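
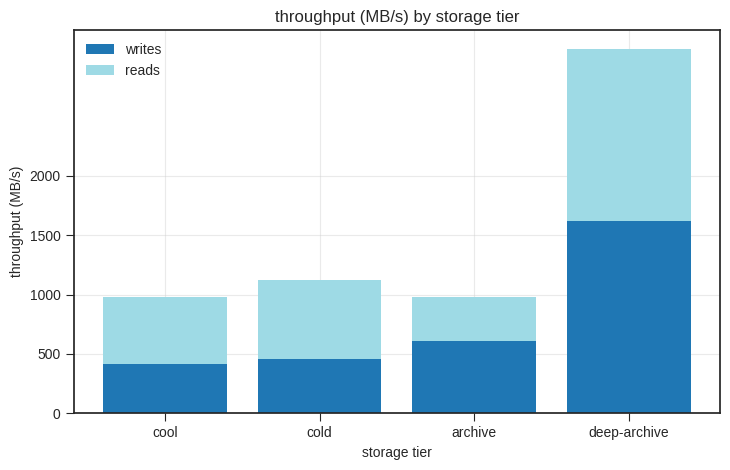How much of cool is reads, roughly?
≈ 500

reads top ≈ 1000, bottom ≈ 500; segment ≈ 500.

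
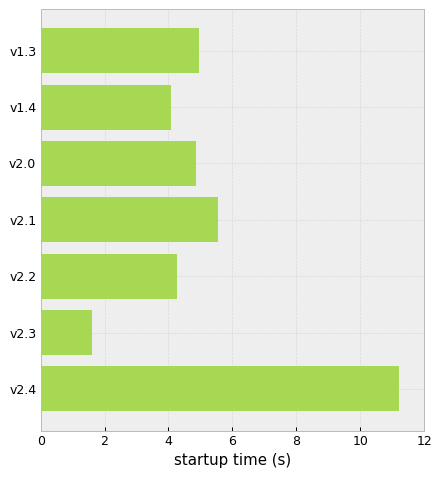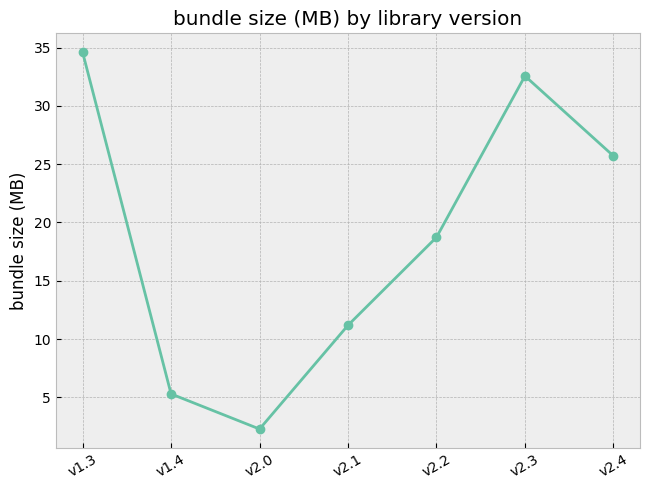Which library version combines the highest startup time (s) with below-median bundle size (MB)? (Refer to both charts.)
v2.1

Chart 2 median bundle size (MB) ≈ 20; below-median library versions: v1.4, v2.0, v2.1. Among those, v2.1 has the highest startup time (s) (≈ 6).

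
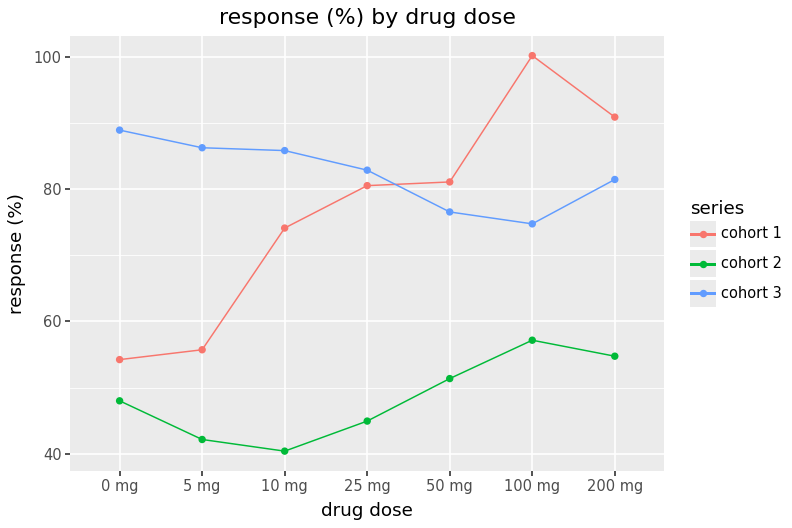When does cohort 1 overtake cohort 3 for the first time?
25 mg: cohort 1 ≈ 80 vs cohort 3 ≈ 85 (not yet); 50 mg: cohort 1 ≈ 80 vs cohort 3 ≈ 75 (first crossover).

50 mg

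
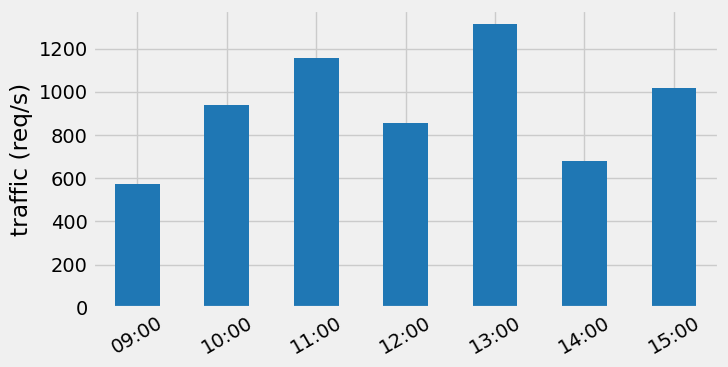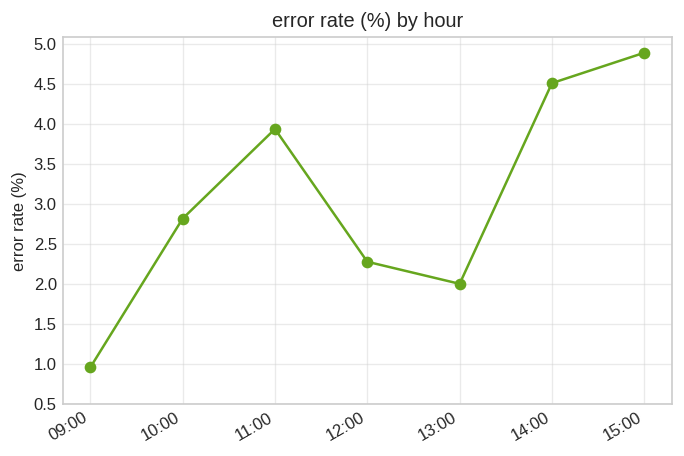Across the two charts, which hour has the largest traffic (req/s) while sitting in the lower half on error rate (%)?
13:00

Chart 2 median error rate (%) ≈ 3; below-median hours: 09:00, 12:00, 13:00. Among those, 13:00 has the highest traffic (req/s) (≈ 1400).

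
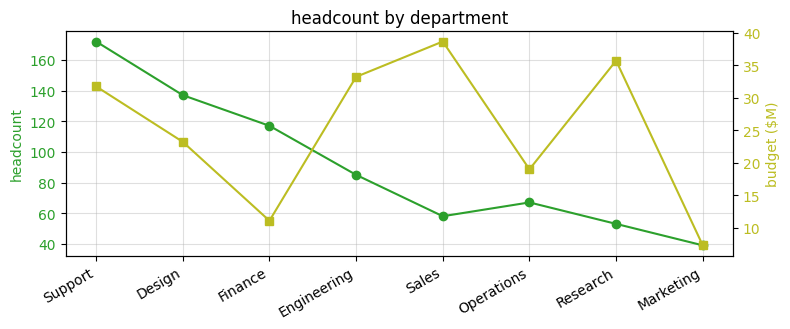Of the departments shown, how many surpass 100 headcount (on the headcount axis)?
Above 100: Support, Design, Finance.

3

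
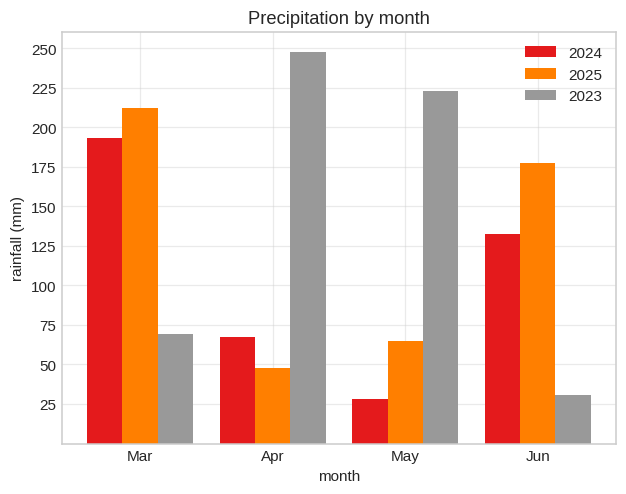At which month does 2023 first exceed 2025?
Mar: 2023 ≈ 75 vs 2025 ≈ 200 (not yet); Apr: 2023 ≈ 250 vs 2025 ≈ 50 (first crossover).

Apr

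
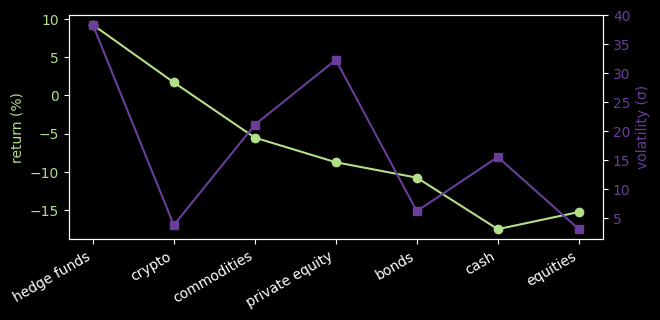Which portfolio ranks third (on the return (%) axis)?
commodities

Top 4 (on the return (%) axis): hedge funds ≈ 10, crypto ≈ 0, commodities ≈ -5, private equity ≈ -10.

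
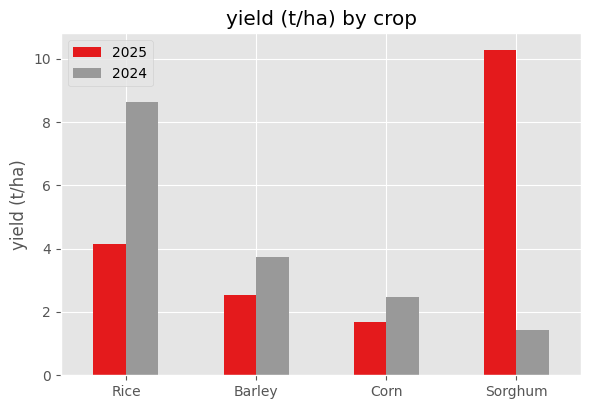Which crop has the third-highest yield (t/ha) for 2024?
Top 4 for 2024: Rice ≈ 9, Barley ≈ 4, Corn ≈ 2, Sorghum ≈ 1.

Corn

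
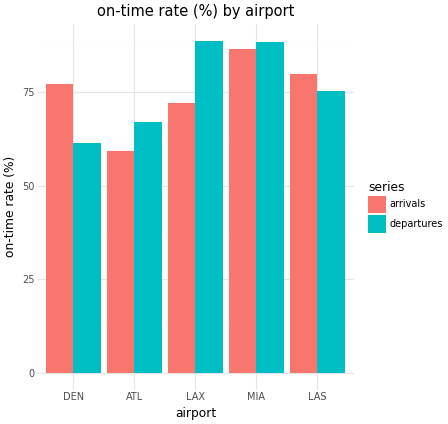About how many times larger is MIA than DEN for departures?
≈ 1.5×

MIA ≈ 90, DEN ≈ 60; 90/60 ≈ 1.5.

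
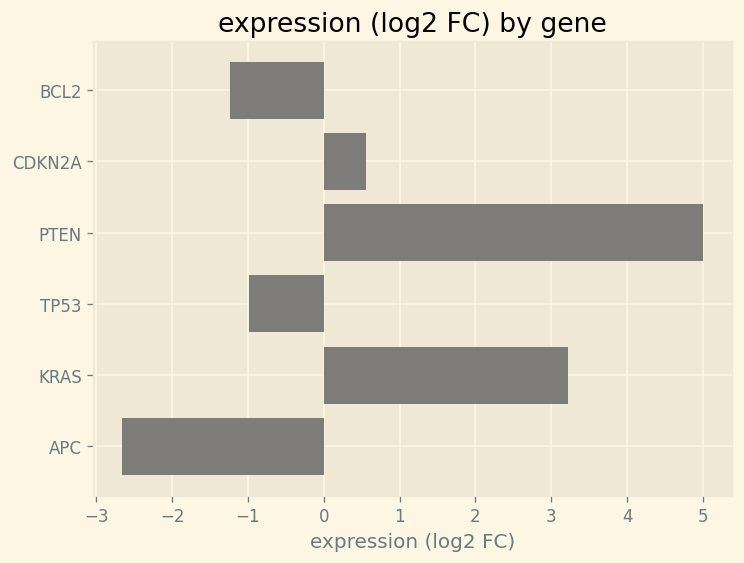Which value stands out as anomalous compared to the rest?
PTEN ≈ 5; the rest sit between ≈ -3 and ≈ 3.

PTEN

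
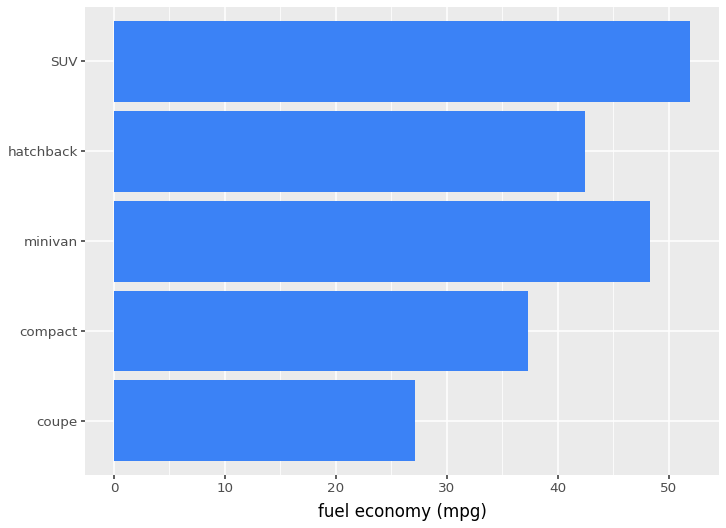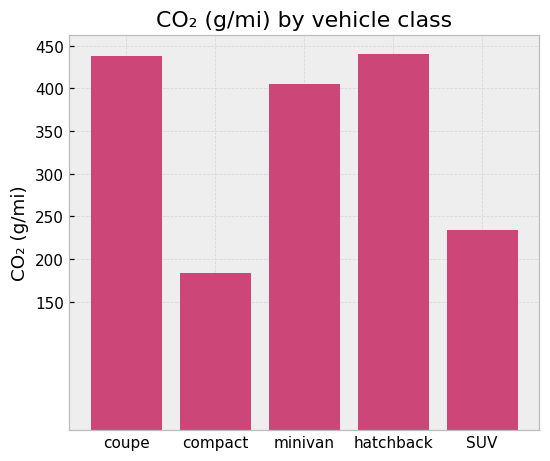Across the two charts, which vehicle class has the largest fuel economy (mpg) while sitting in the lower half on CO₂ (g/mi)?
SUV

Chart 2 median CO₂ (g/mi) ≈ 400; below-median vehicle classes: compact, SUV. Among those, SUV has the highest fuel economy (mpg) (≈ 50).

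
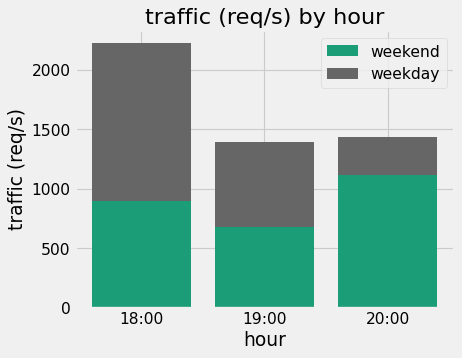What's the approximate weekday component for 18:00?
weekday top ≈ 2200, bottom ≈ 800; segment ≈ 1400.

≈ 1400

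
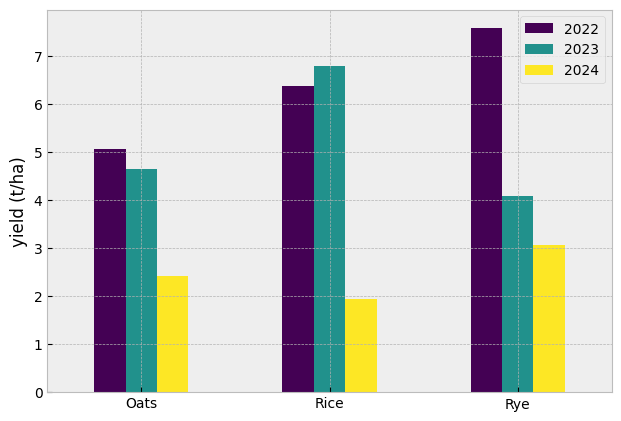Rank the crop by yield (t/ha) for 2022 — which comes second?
Top 3 for 2022: Rye ≈ 8, Rice ≈ 6, Oats ≈ 5.

Rice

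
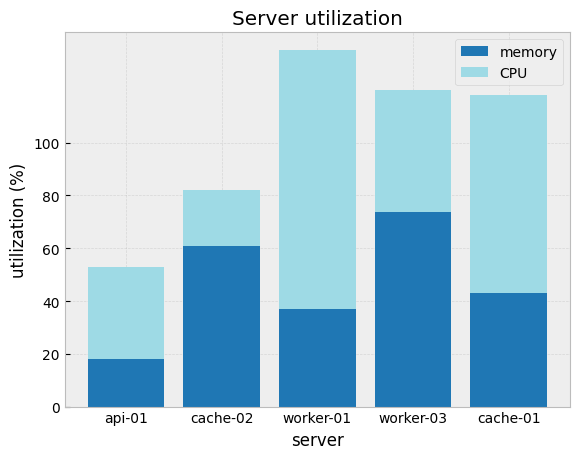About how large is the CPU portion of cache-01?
CPU top ≈ 120, bottom ≈ 40; segment ≈ 80.

≈ 80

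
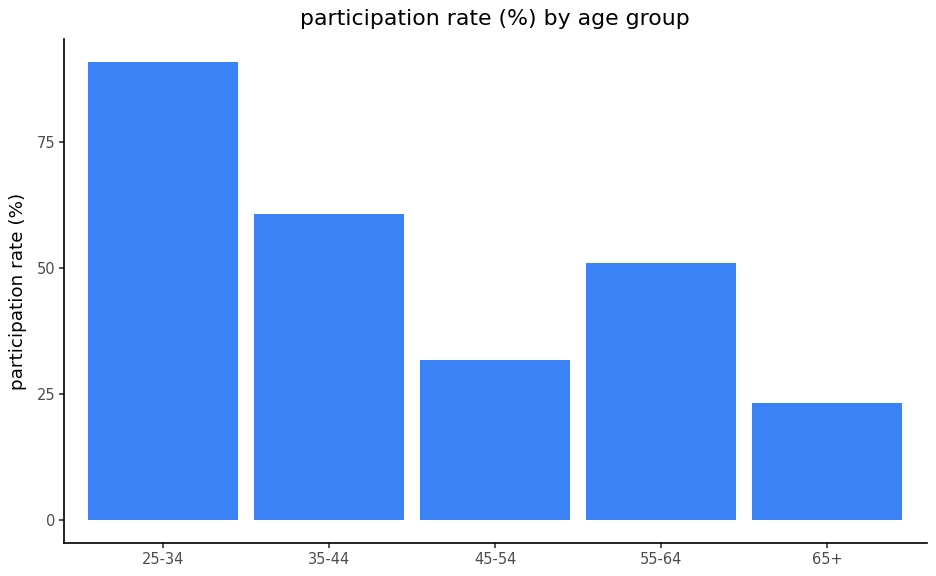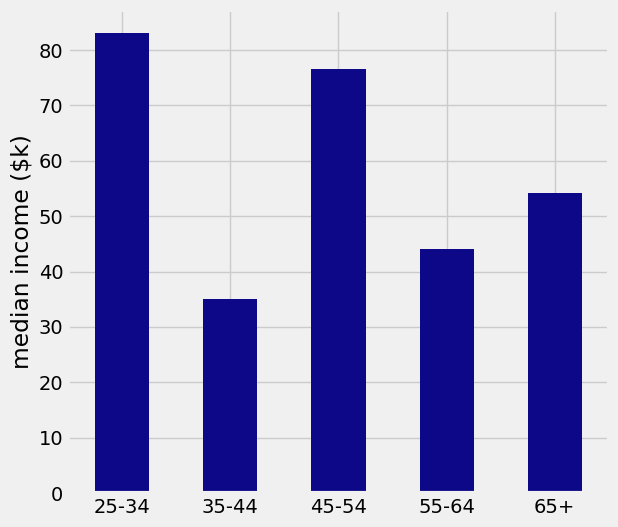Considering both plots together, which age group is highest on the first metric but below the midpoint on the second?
Chart 2 median median income ($k) ≈ 50; below-median age groups: 35-44, 55-64. Among those, 35-44 has the highest participation rate (%) (≈ 60).

35-44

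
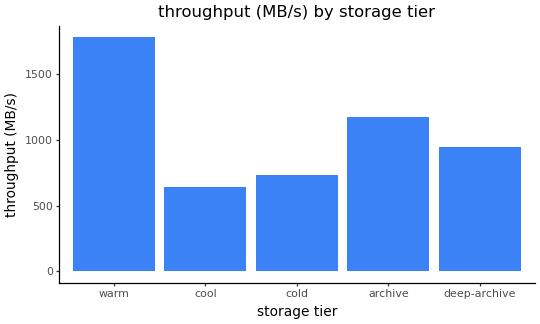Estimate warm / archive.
≈ 1.5×

warm ≈ 1800, archive ≈ 1200; 1800/1200 ≈ 1.5.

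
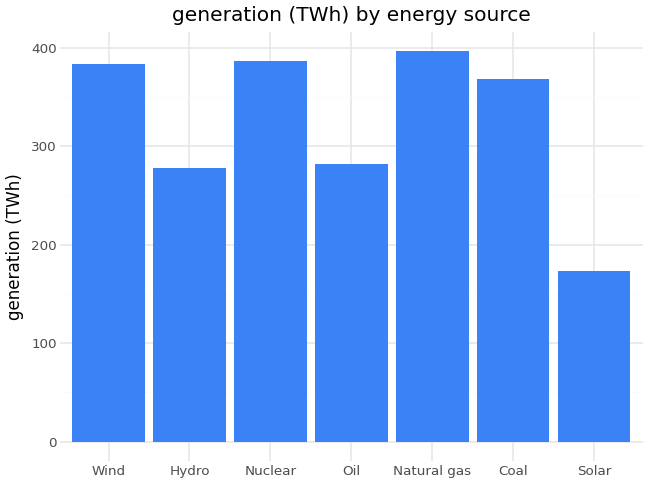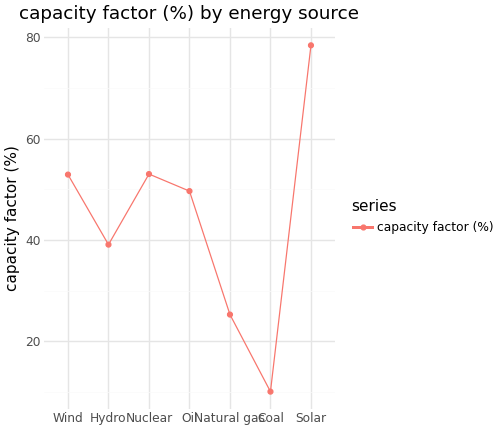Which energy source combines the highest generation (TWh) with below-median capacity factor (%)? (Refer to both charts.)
Natural gas

Chart 2 median capacity factor (%) ≈ 50; below-median energy sources: Hydro, Natural gas, Coal. Among those, Natural gas has the highest generation (TWh) (≈ 400).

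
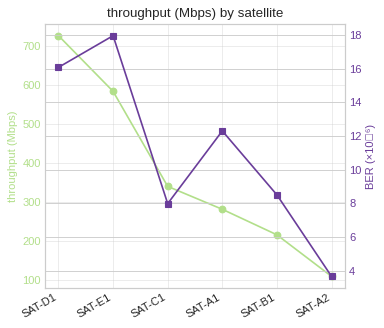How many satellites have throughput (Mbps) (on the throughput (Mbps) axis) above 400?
2

Above 400: SAT-D1, SAT-E1.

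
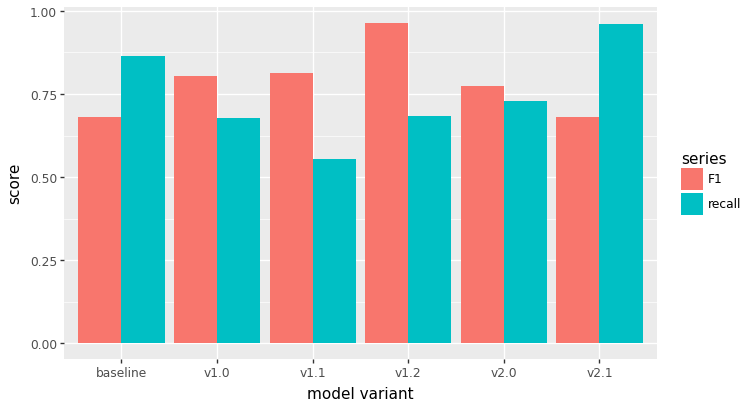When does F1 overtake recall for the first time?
baseline: F1 ≈ 0.7 vs recall ≈ 0.9 (not yet); v1.0: F1 ≈ 0.8 vs recall ≈ 0.7 (first crossover).

v1.0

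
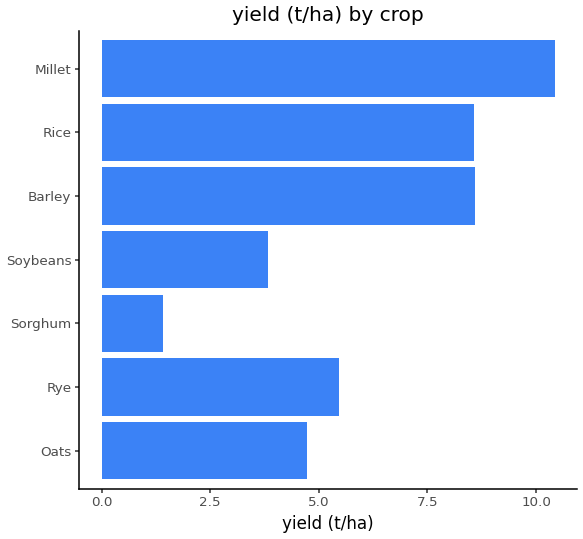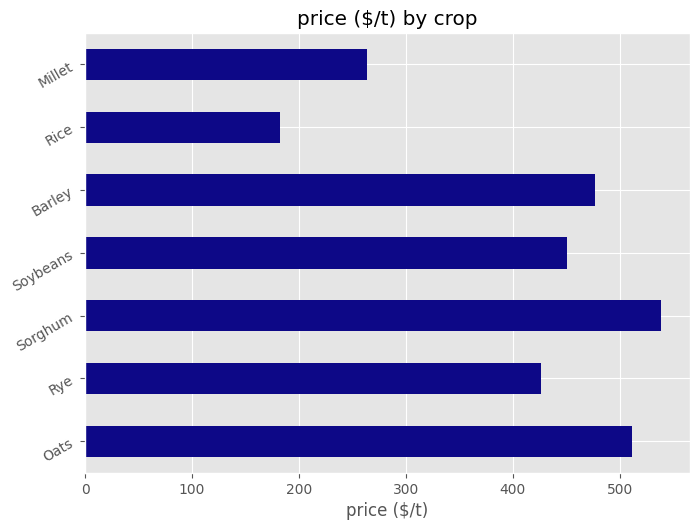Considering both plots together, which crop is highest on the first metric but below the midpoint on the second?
Chart 2 median price ($/t) ≈ 450; below-median crops: Rye, Rice, Millet. Among those, Millet has the highest yield (t/ha) (≈ 10).

Millet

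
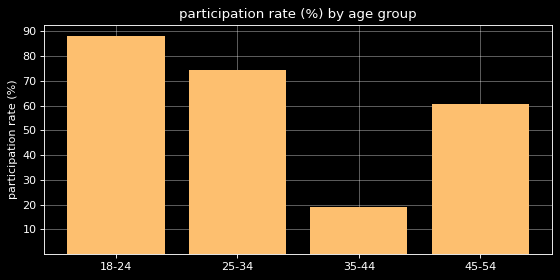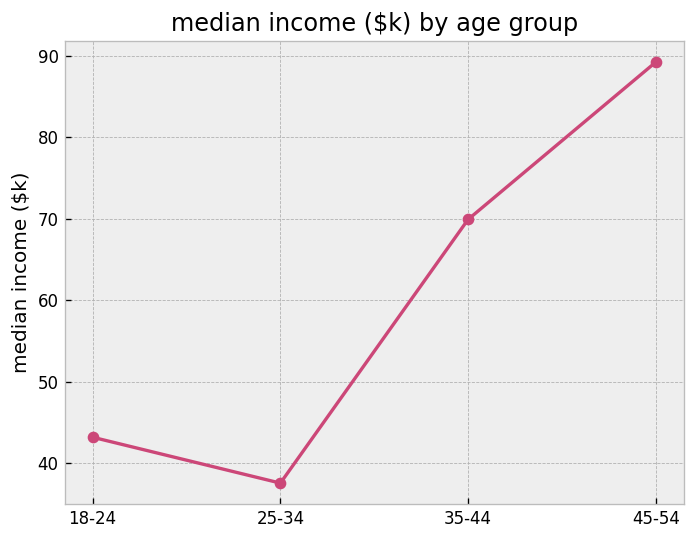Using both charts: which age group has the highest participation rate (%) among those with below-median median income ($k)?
Chart 2 median median income ($k) ≈ 60; below-median age groups: 18-24, 25-34. Among those, 18-24 has the highest participation rate (%) (≈ 90).

18-24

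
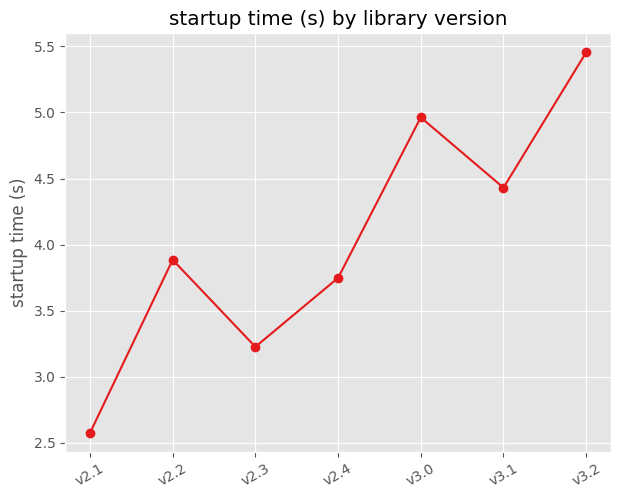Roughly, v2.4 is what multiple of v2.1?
≈ 1.4×

v2.4 ≈ 3.5, v2.1 ≈ 2.5; 3.5/2.5 ≈ 1.4.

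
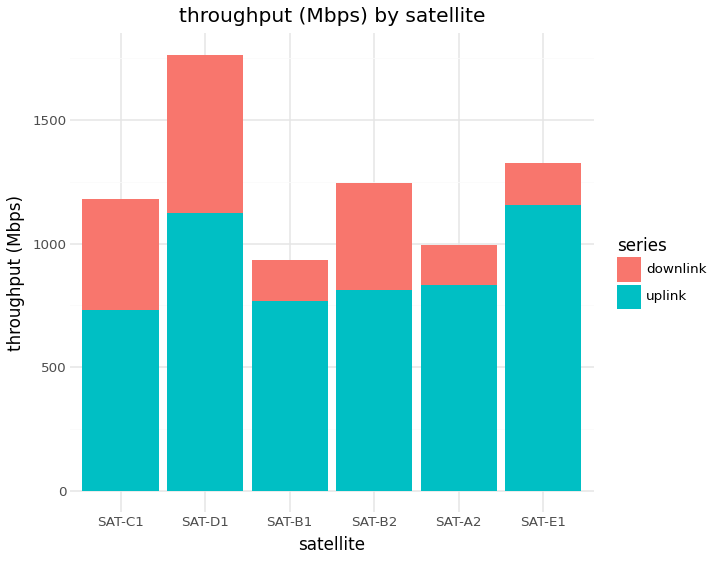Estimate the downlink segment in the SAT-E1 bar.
downlink top ≈ 1400, bottom ≈ 1200; segment ≈ 200.

≈ 200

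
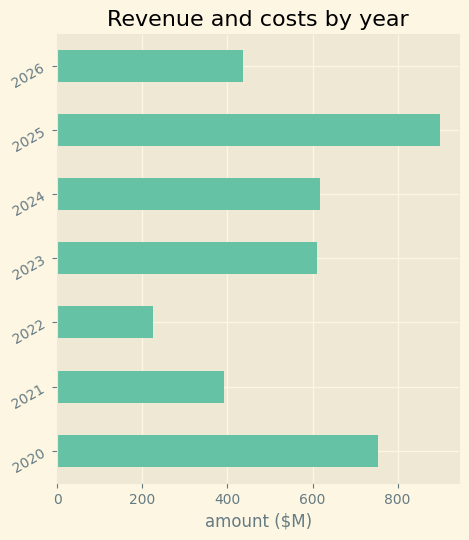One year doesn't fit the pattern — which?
2022 ≈ 200; the rest sit between ≈ 400 and ≈ 900.

2022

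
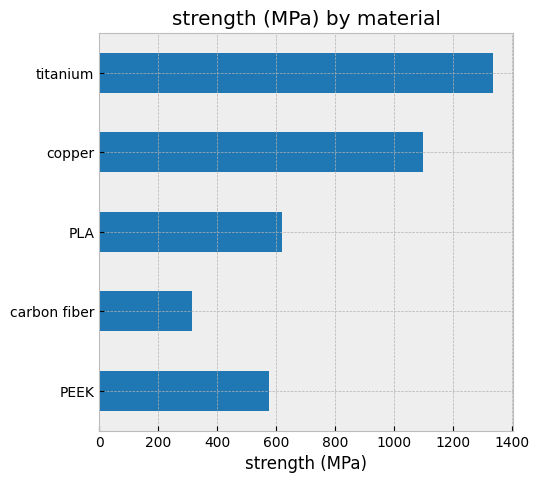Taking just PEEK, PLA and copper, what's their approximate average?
≈ 733

(600 + 600 + 1000) / 3 ≈ 733.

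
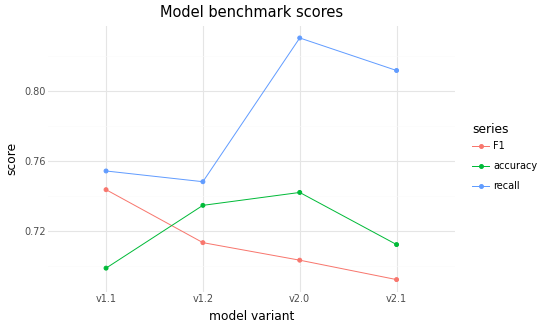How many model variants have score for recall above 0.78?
2

Above 0.78: v2.0, v2.1.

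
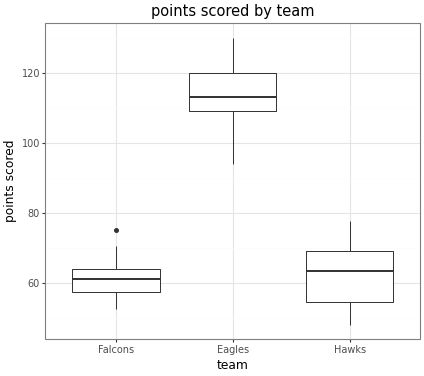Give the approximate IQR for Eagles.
Q3 ≈ 120, Q1 ≈ 110; IQR ≈ 10.

≈ 10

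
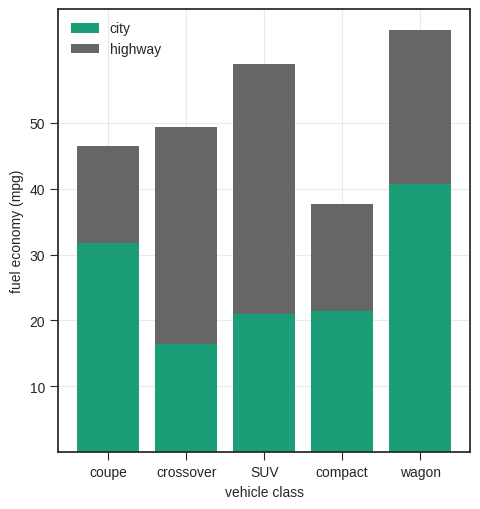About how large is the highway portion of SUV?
≈ 40

highway top ≈ 60, bottom ≈ 20; segment ≈ 40.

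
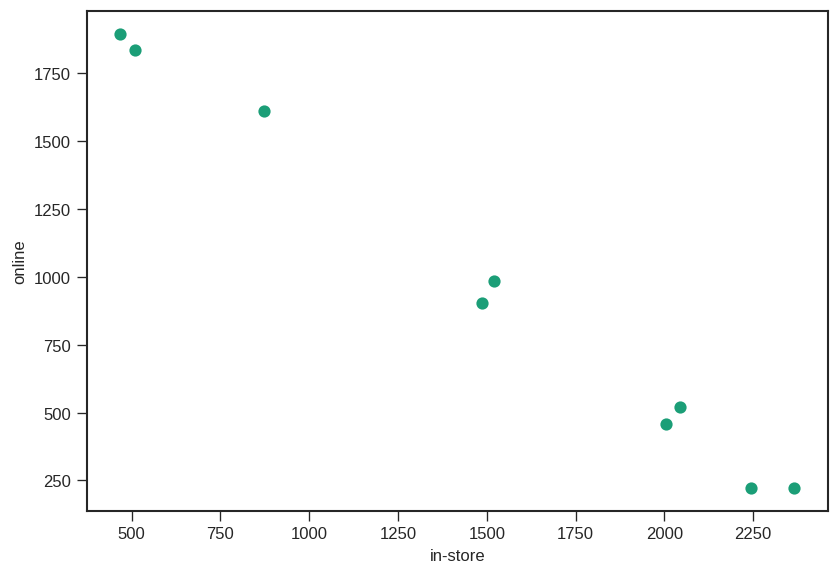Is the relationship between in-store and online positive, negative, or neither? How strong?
Points are negatively correlated; strong (|r| ≈ 1.0).

negative, strong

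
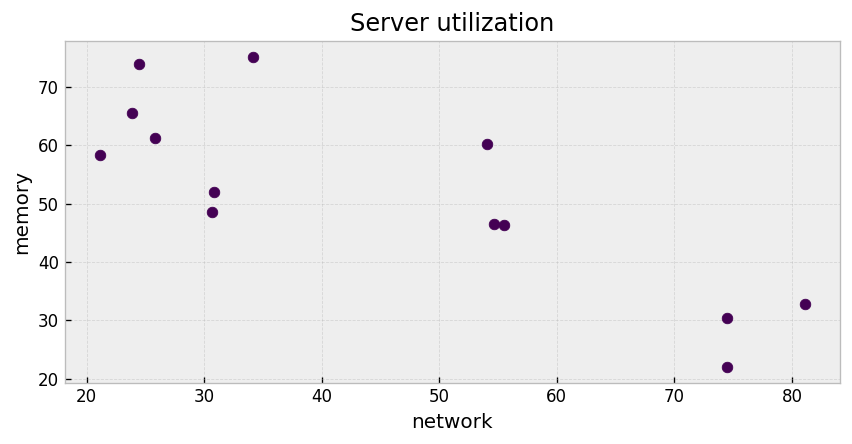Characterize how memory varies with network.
negative, strong

Points are negatively correlated; strong (|r| ≈ 0.8).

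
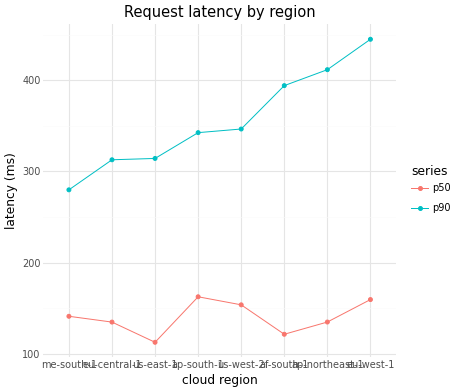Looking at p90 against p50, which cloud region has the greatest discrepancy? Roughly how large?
eu-west-1, ≈ 300 ms

eu-west-1: p90 ≈ 450, p50 ≈ 150 → gap ≈ 300. Next-largest (ap-northeast-1) is only ≈ 250.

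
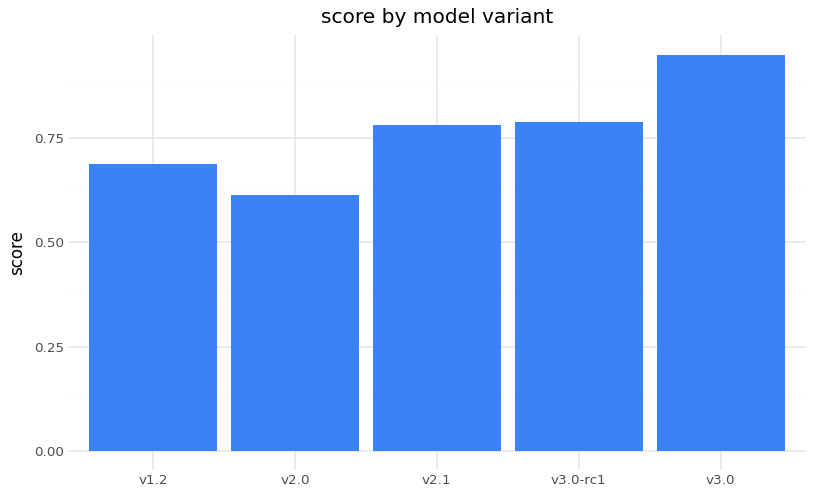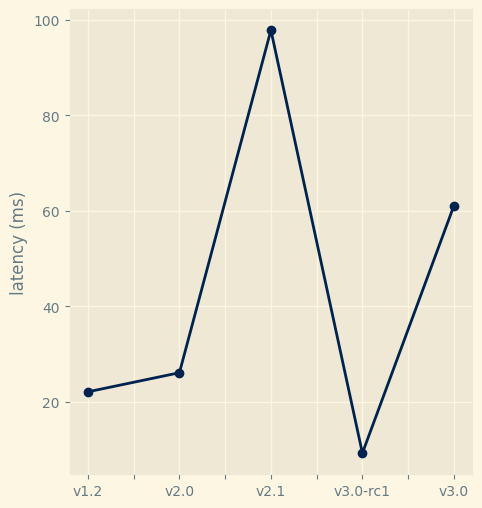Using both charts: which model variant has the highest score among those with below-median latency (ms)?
Chart 2 median latency (ms) ≈ 30; below-median model variants: v1.2, v3.0-rc1. Among those, v3.0-rc1 has the highest score (≈ 0.8).

v3.0-rc1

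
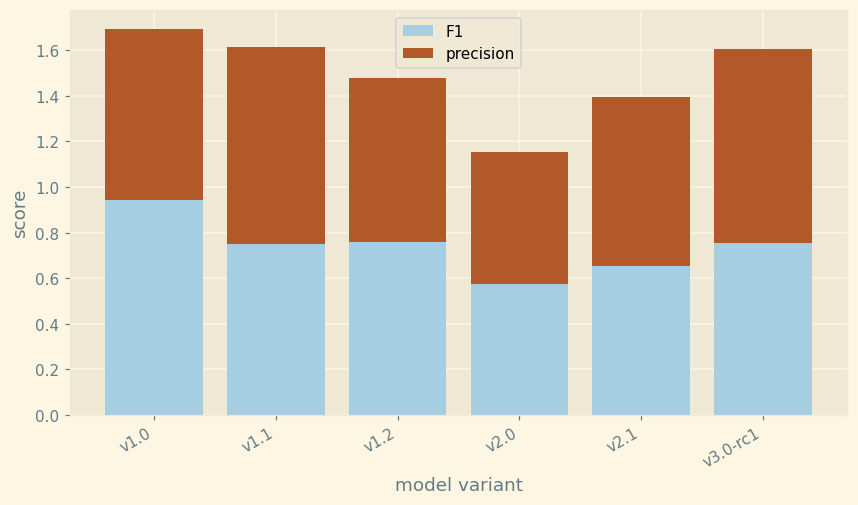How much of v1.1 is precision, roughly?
≈ 0.8

precision top ≈ 1.6, bottom ≈ 0.8; segment ≈ 0.8.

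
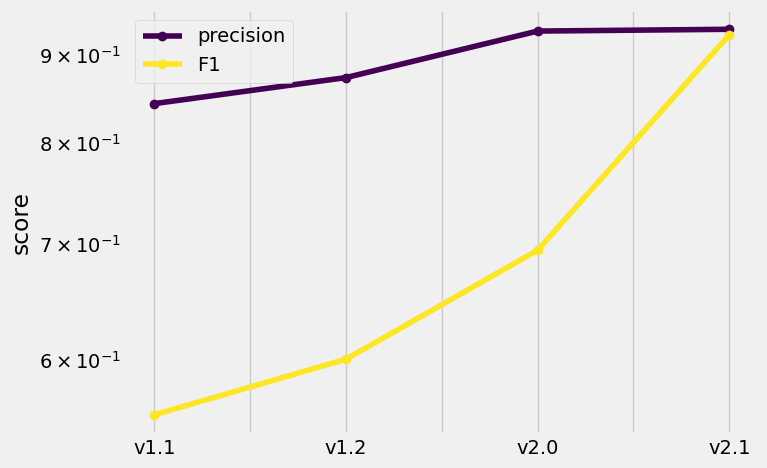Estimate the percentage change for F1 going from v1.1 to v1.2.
≈ +9.1%

v1.1 ≈ 0.55, v1.2 ≈ 0.60; (0.60 − 0.55) / 0.55 ≈ +9.1%.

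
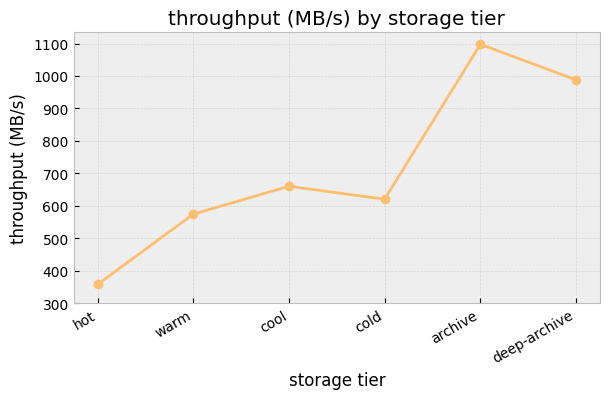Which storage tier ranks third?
cool

Top 4: archive ≈ 1100, deep-archive ≈ 1000, cool ≈ 700, cold ≈ 600.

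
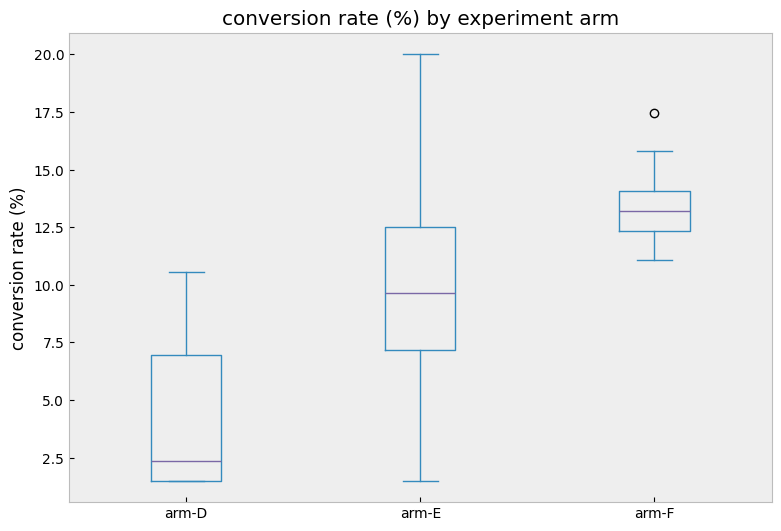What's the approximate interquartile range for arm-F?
Q3 ≈ 14, Q1 ≈ 12; IQR ≈ 2.

≈ 2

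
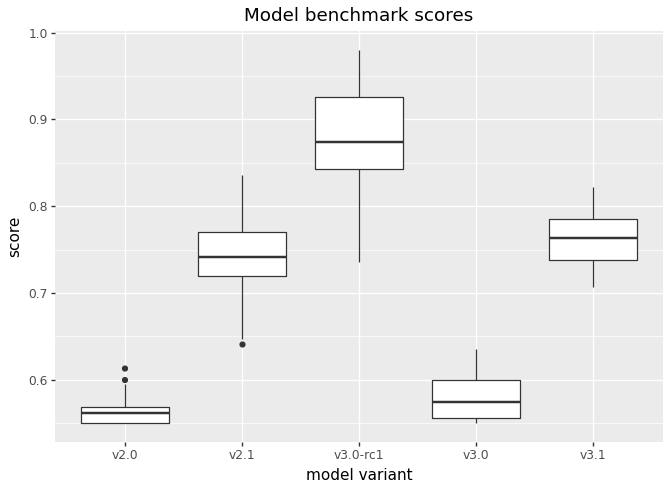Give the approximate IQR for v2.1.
Q3 ≈ 0.75, Q1 ≈ 0.70; IQR ≈ 0.05.

≈ 0.05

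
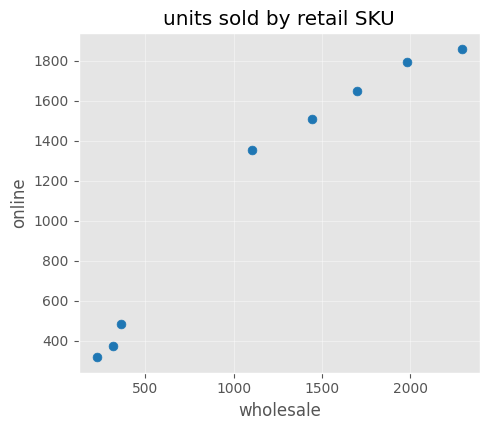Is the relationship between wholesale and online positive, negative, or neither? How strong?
Points are positively correlated; strong (|r| ≈ 1.0).

positive, strong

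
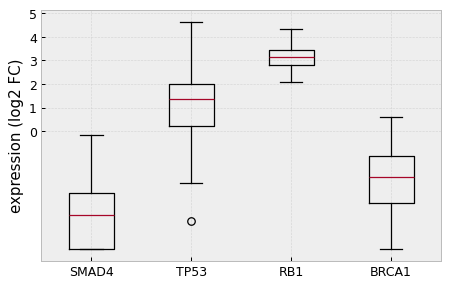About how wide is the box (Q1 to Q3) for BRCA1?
Q3 ≈ -1, Q1 ≈ -3; IQR ≈ 2.

≈ 2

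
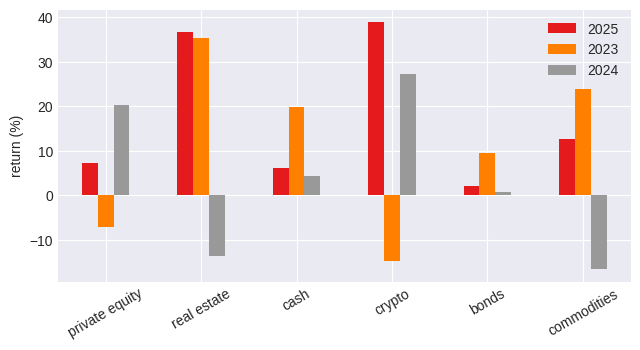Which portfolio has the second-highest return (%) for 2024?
private equity

Top 3 for 2024: crypto ≈ 25, private equity ≈ 20, cash ≈ 5.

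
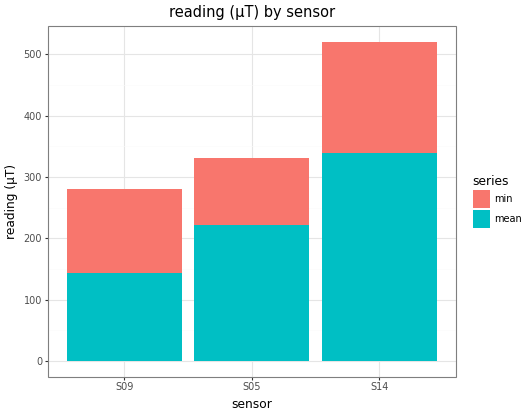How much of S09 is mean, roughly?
mean top ≈ 150, bottom ≈ 0; segment ≈ 150.

≈ 150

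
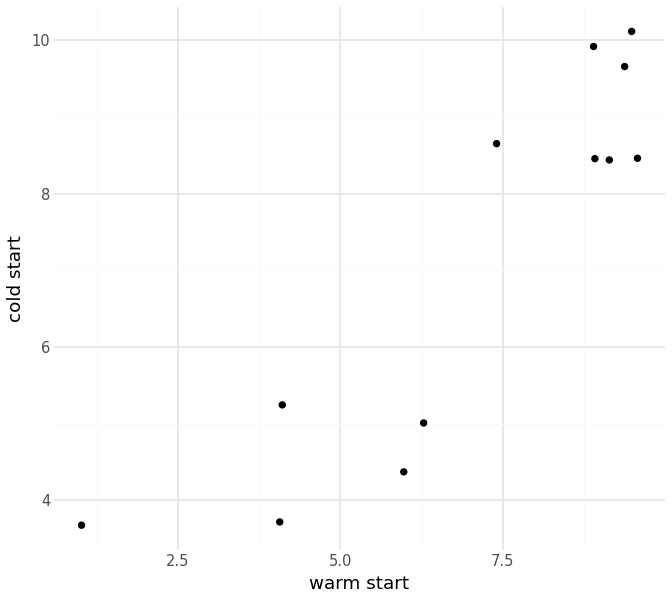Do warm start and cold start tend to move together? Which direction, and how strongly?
positive, strong

Points are positively correlated; strong (|r| ≈ 0.9).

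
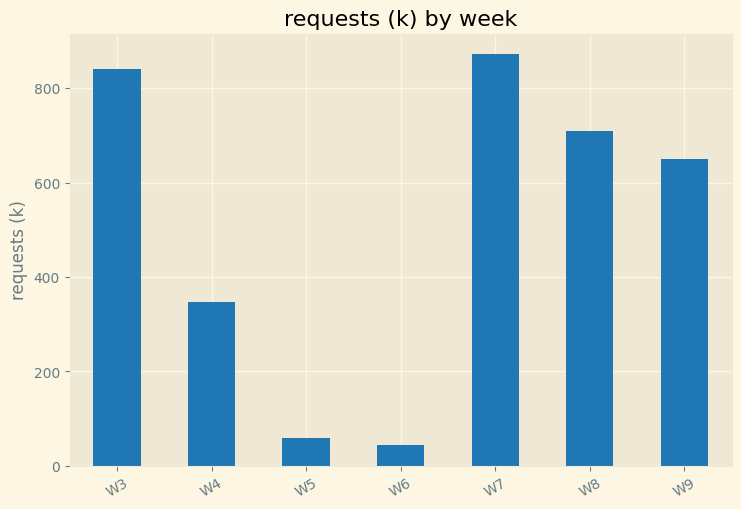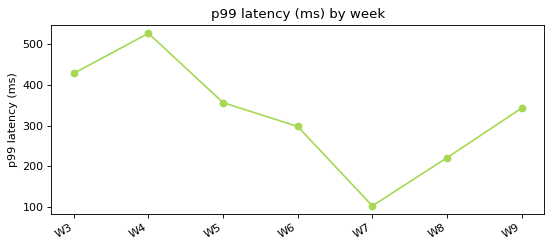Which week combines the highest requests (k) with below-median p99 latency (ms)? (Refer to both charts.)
W7

Chart 2 median p99 latency (ms) ≈ 350; below-median weeks: W6, W7, W8. Among those, W7 has the highest requests (k) (≈ 900).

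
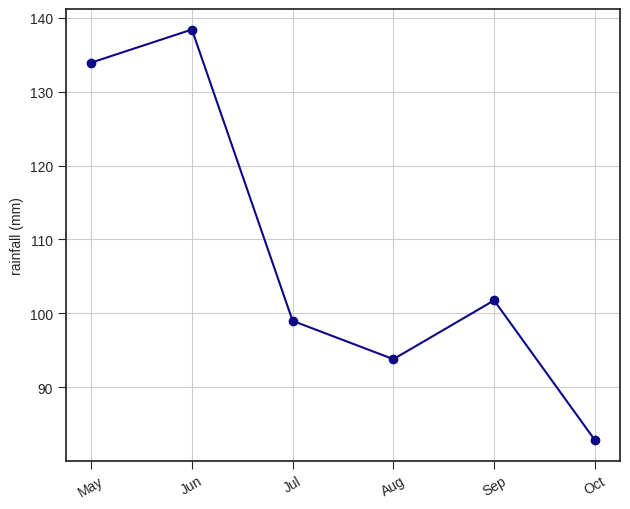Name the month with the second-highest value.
Top 3: Jun ≈ 140, May ≈ 135, Sep ≈ 100.

May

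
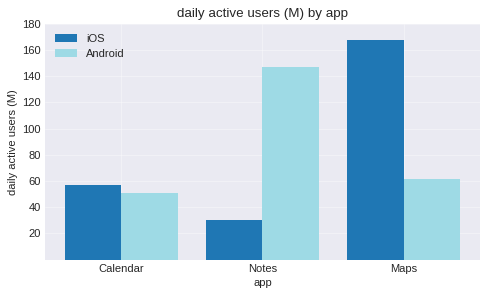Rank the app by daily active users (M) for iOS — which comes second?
Calendar

Top 3 for iOS: Maps ≈ 160, Calendar ≈ 60, Notes ≈ 40.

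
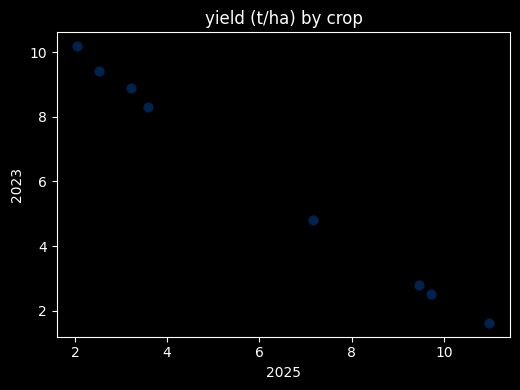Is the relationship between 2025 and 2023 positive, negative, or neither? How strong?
Points are negatively correlated; strong (|r| ≈ 1.0).

negative, strong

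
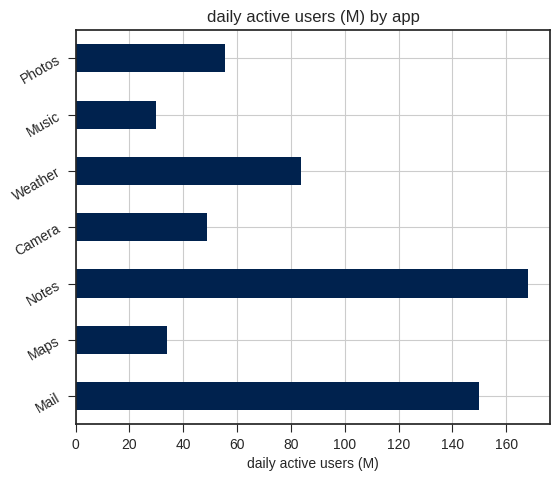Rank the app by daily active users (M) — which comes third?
Weather

Top 4: Notes ≈ 160, Mail ≈ 140, Weather ≈ 80, Photos ≈ 60.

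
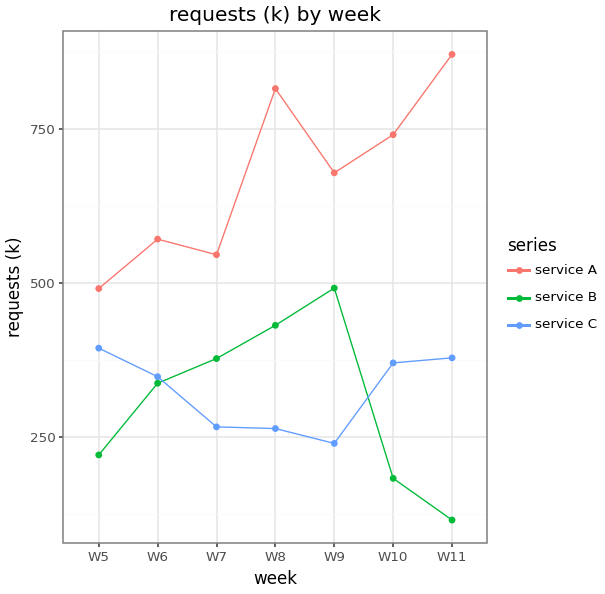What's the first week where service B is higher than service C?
W7

W6: service B ≈ 300 vs service C ≈ 300 (not yet); W7: service B ≈ 400 vs service C ≈ 300 (first crossover).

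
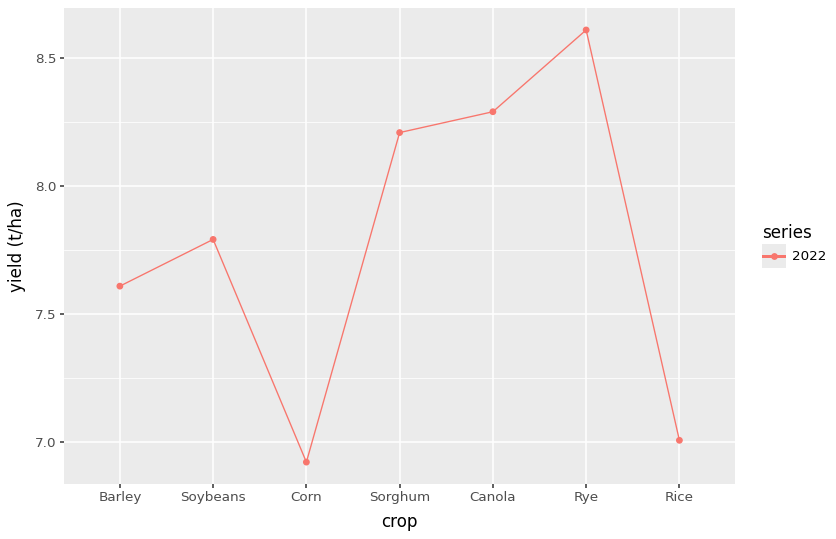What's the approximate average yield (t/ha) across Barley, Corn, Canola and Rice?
(7.6 + 7.0 + 8.2 + 7.0) / 4 ≈ 7.45.

≈ 7.45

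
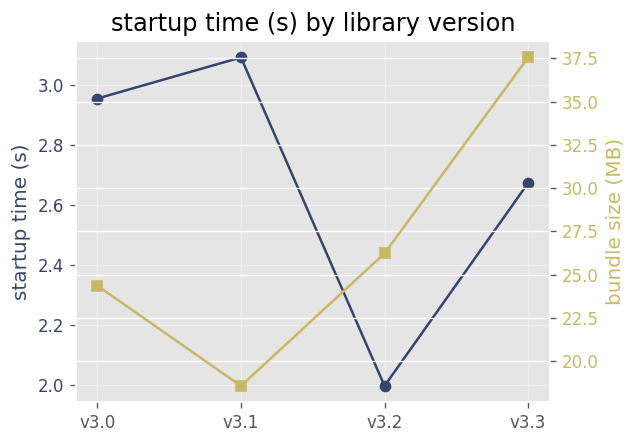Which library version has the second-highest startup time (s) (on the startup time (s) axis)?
v3.0

Top 3 (on the startup time (s) axis): v3.1 ≈ 3.1, v3.0 ≈ 3.0, v3.3 ≈ 2.7.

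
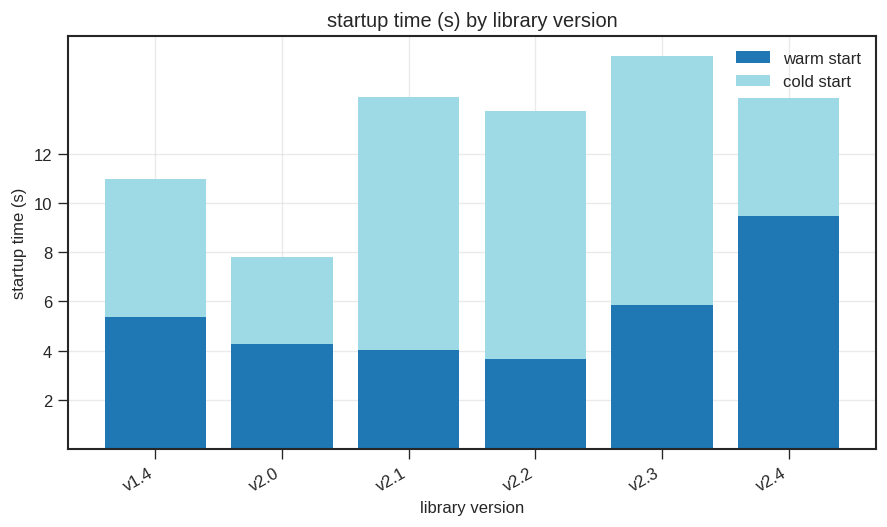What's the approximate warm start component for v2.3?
warm start top ≈ 6, bottom ≈ 0; segment ≈ 6.

≈ 6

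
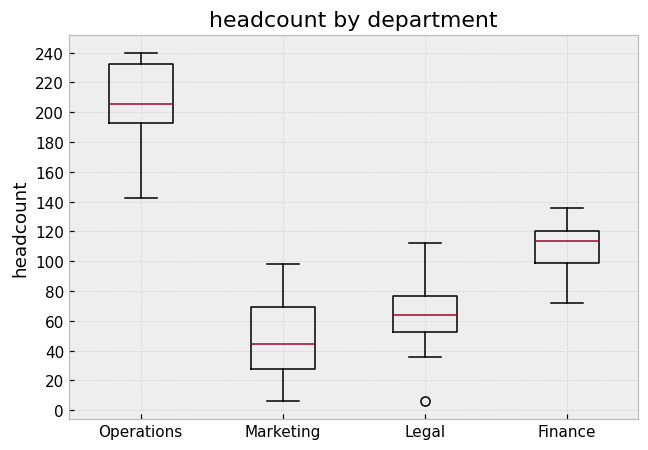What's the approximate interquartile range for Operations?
≈ 40

Q3 ≈ 240, Q1 ≈ 200; IQR ≈ 40.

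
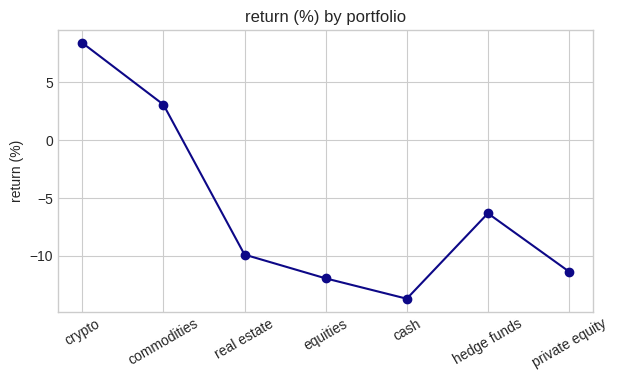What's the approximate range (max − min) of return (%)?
≈ 22

Max crypto ≈ 8, min cash ≈ -14; range ≈ 22.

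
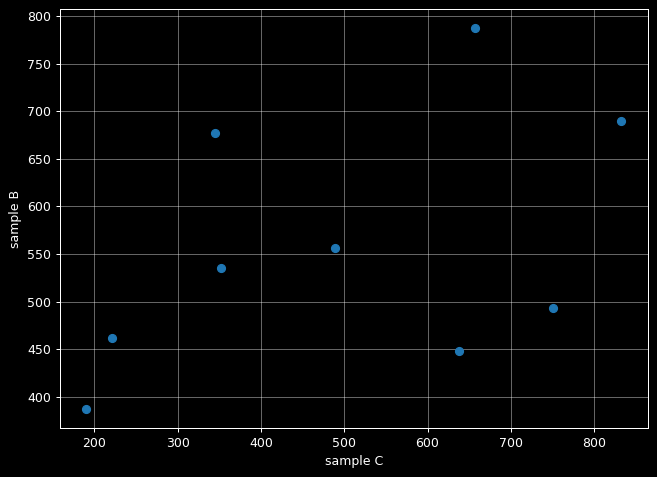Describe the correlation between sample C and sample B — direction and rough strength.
Points are positively correlated; moderate (|r| ≈ 0.5).

positive, moderate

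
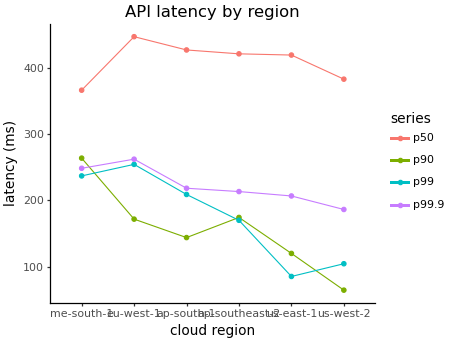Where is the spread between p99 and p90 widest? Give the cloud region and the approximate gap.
eu-west-1, ≈ 100 ms

eu-west-1: p99 ≈ 250, p90 ≈ 150 → gap ≈ 100. Next-largest (ap-south-1) is only ≈ 50.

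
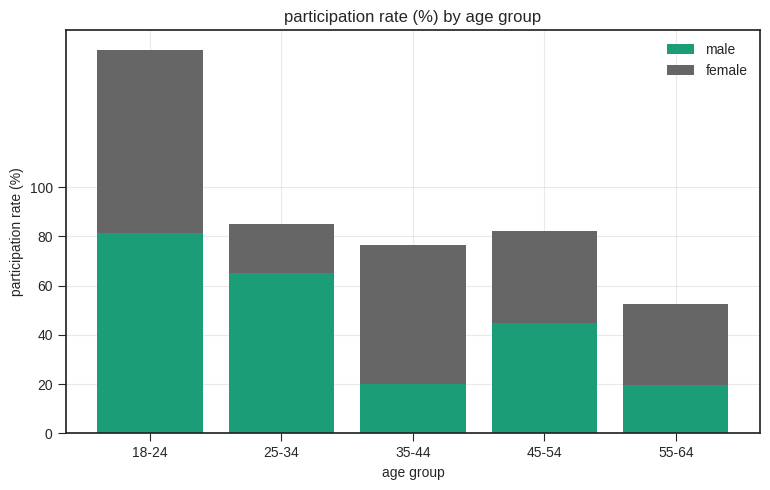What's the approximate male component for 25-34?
male top ≈ 60, bottom ≈ 0; segment ≈ 60.

≈ 60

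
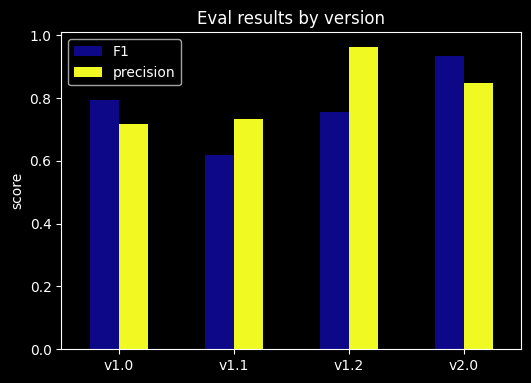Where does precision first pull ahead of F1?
v1.1

v1.0: precision ≈ 0.7 vs F1 ≈ 0.8 (not yet); v1.1: precision ≈ 0.7 vs F1 ≈ 0.6 (first crossover).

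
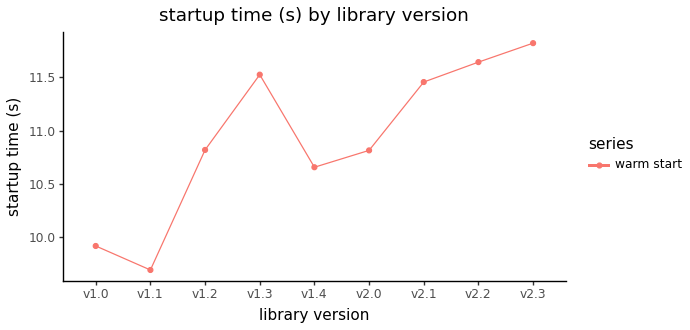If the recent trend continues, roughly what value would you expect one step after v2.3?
Last three: 11.4, 11.6, 11.8 → slope ≈ 0.2/step → next ≈ 12.

≈ 12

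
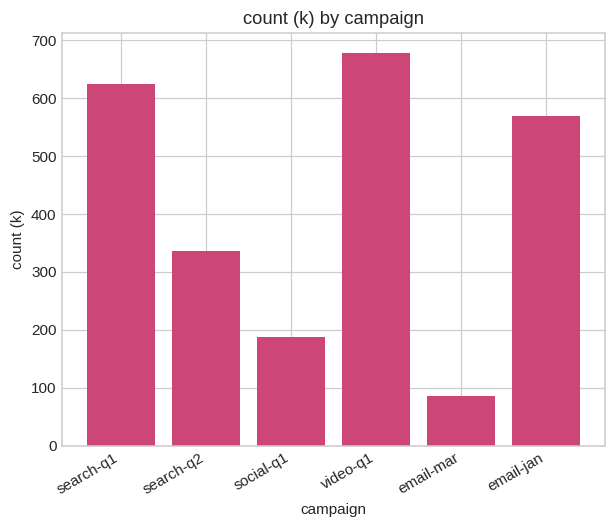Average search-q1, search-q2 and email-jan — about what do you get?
(600 + 300 + 600) / 3 ≈ 500.

≈ 500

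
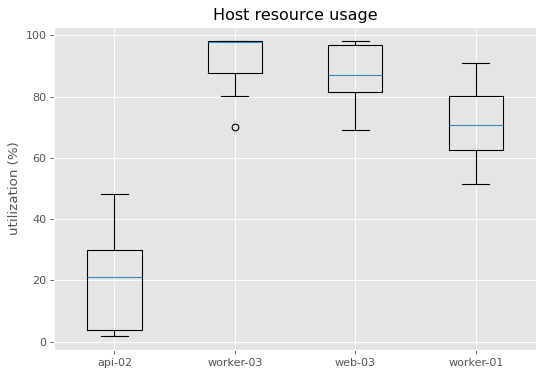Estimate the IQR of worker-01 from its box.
≈ 20

Q3 ≈ 80, Q1 ≈ 60; IQR ≈ 20.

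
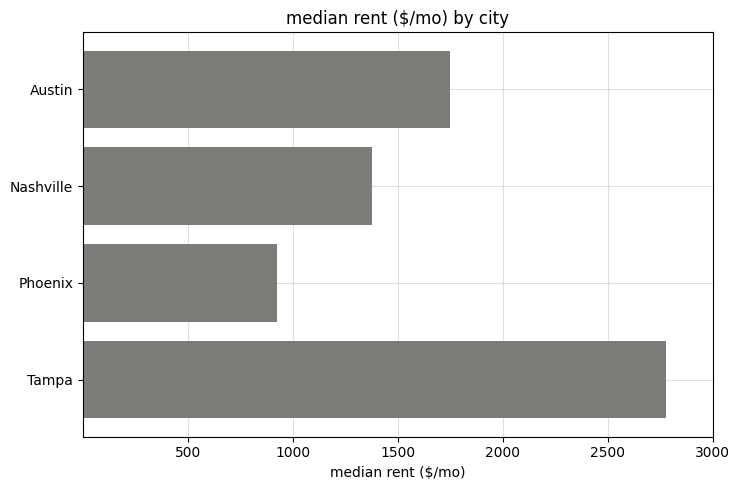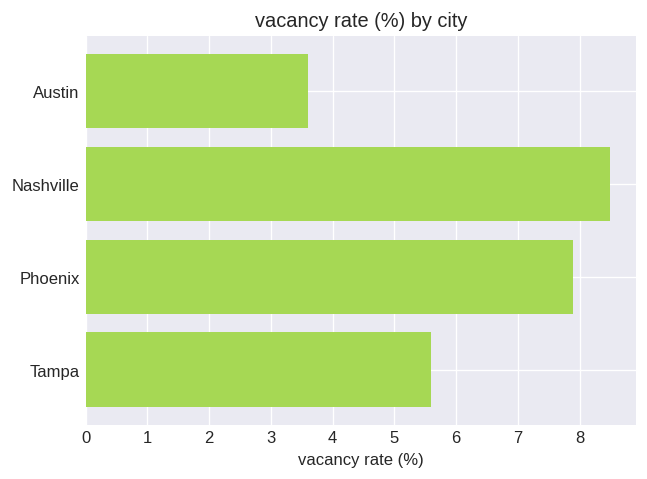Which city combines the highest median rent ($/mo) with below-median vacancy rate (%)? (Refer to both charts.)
Tampa

Chart 2 median vacancy rate (%) ≈ 7; below-median cities: Austin, Tampa. Among those, Tampa has the highest median rent ($/mo) (≈ 3000).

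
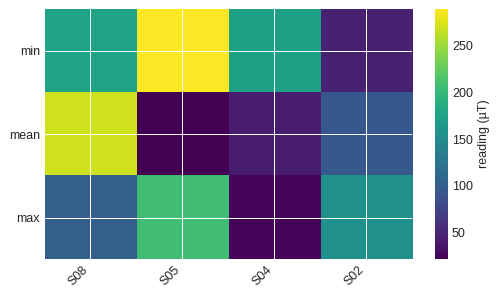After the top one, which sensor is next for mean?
Top 3 for mean: S08 ≈ 275, S02 ≈ 100, S04 ≈ 50.

S02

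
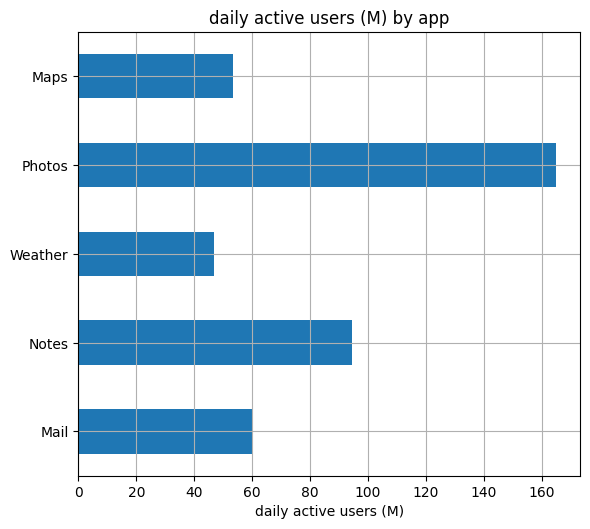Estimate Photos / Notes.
≈ 1.6×

Photos ≈ 160, Notes ≈ 100; 160/100 ≈ 1.6.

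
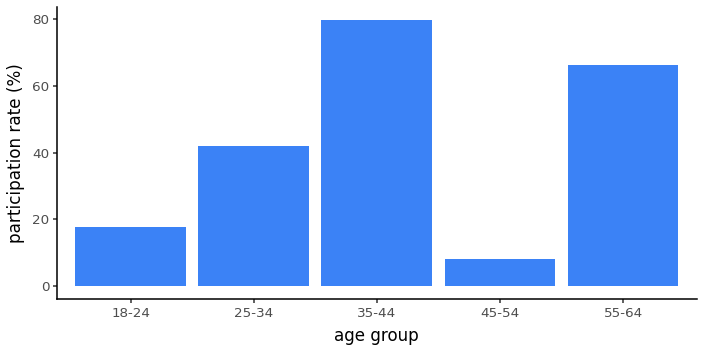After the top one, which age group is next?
Top 3: 35-44 ≈ 80, 55-64 ≈ 70, 25-34 ≈ 40.

55-64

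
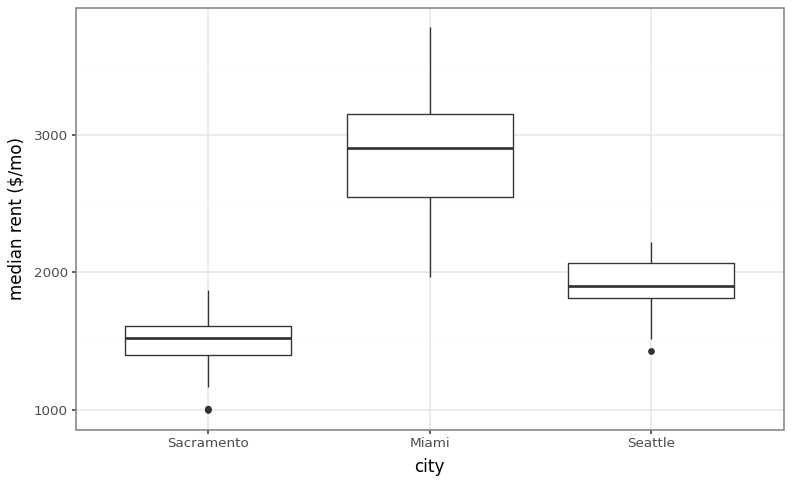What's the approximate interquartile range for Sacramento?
≈ 200

Q3 ≈ 1600, Q1 ≈ 1400; IQR ≈ 200.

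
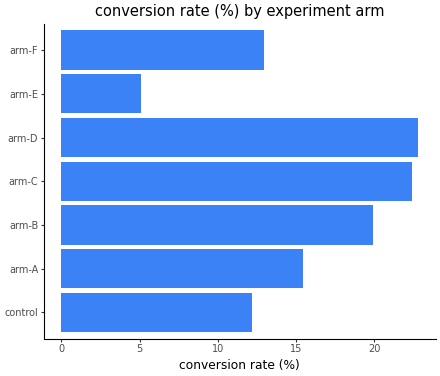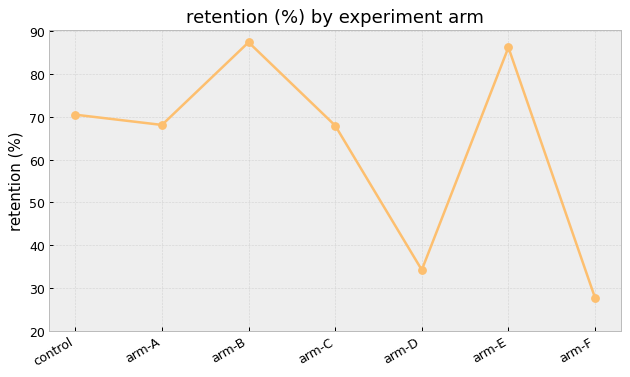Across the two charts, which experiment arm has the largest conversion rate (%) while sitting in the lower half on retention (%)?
arm-D

Chart 2 median retention (%) ≈ 70; below-median experiment arms: arm-C, arm-D, arm-F. Among those, arm-D has the highest conversion rate (%) (≈ 25).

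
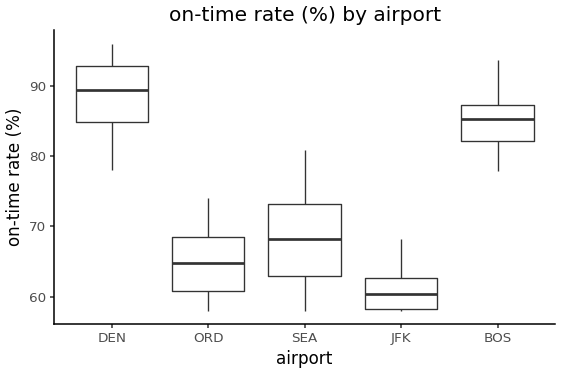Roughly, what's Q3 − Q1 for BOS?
Q3 ≈ 85, Q1 ≈ 80; IQR ≈ 5.

≈ 5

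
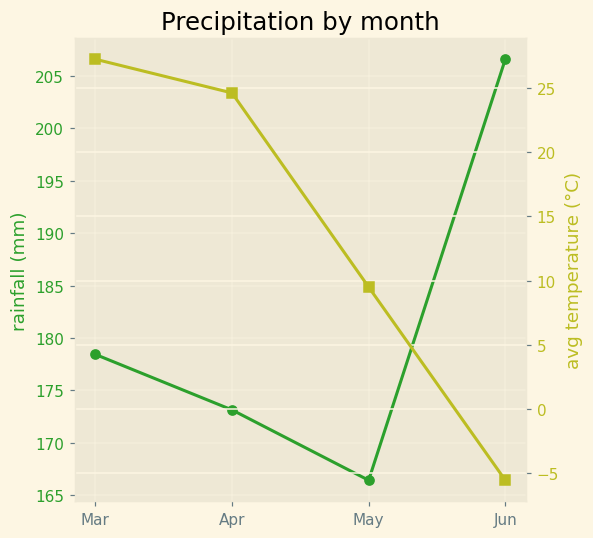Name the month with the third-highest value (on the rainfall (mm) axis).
Apr

Top 4 (on the rainfall (mm) axis): Jun ≈ 205, Mar ≈ 180, Apr ≈ 175, May ≈ 165.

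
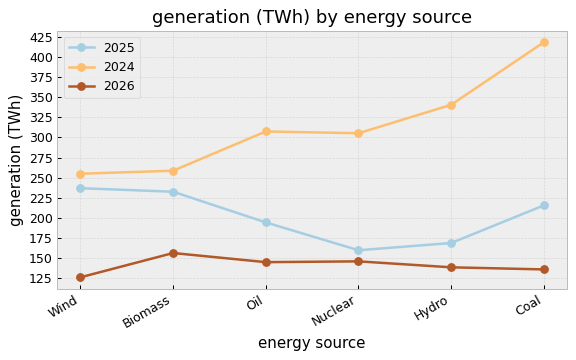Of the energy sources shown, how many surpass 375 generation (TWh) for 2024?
1

Above 375: Coal.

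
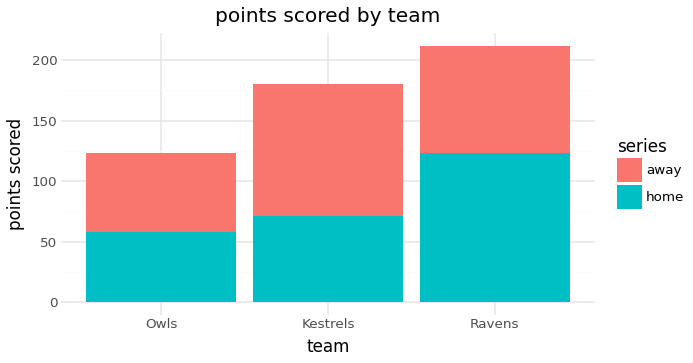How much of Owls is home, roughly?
≈ 60

home top ≈ 60, bottom ≈ 0; segment ≈ 60.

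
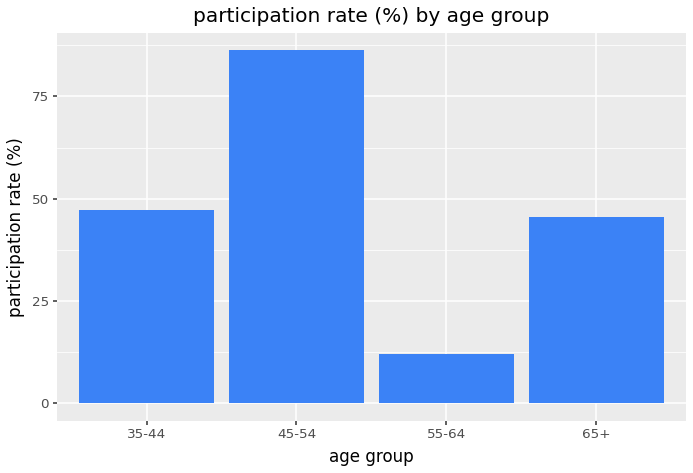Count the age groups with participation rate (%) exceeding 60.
1

Above 60: 45-54.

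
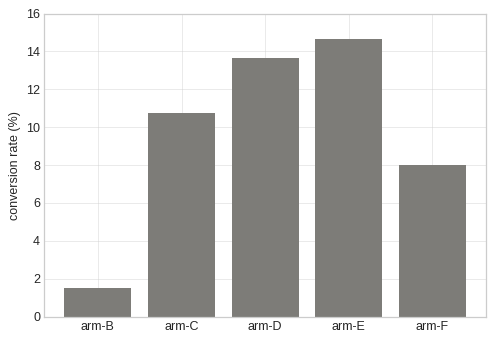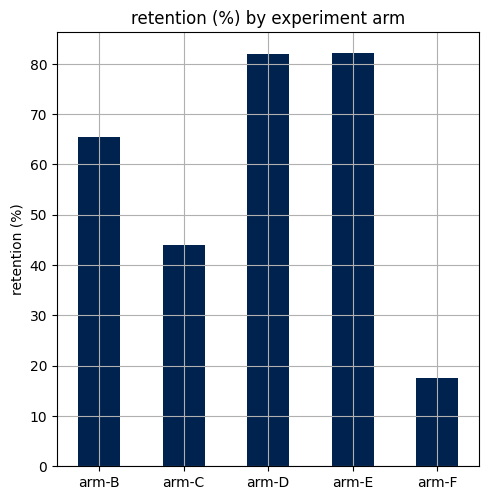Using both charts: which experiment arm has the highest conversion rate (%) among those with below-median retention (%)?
Chart 2 median retention (%) ≈ 70; below-median experiment arms: arm-C, arm-F. Among those, arm-C has the highest conversion rate (%) (≈ 10).

arm-C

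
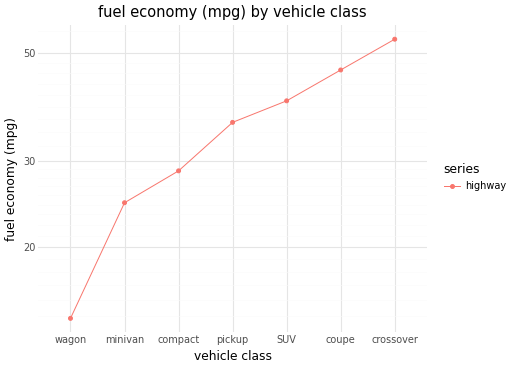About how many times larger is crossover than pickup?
≈ 1.57×

crossover ≈ 55, pickup ≈ 35; 55/35 ≈ 1.57.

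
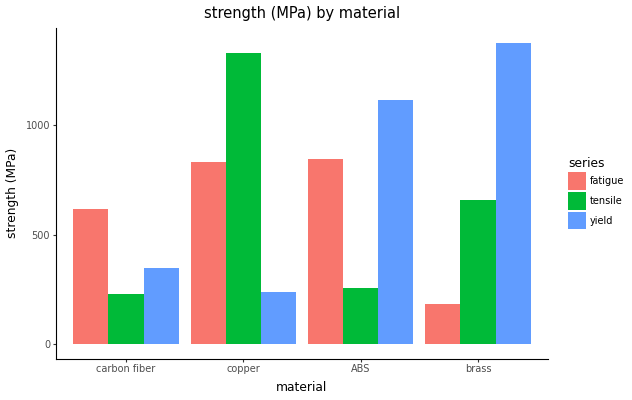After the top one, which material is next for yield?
Top 3 for yield: brass ≈ 1400, ABS ≈ 1200, carbon fiber ≈ 400.

ABS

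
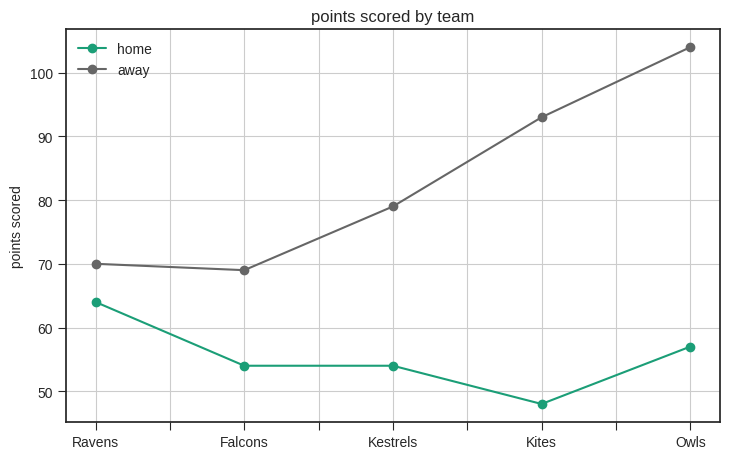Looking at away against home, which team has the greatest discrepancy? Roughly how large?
Owls, ≈ 50

Owls: away ≈ 105, home ≈ 55 → gap ≈ 50. Next-largest (Kites) is only ≈ 45.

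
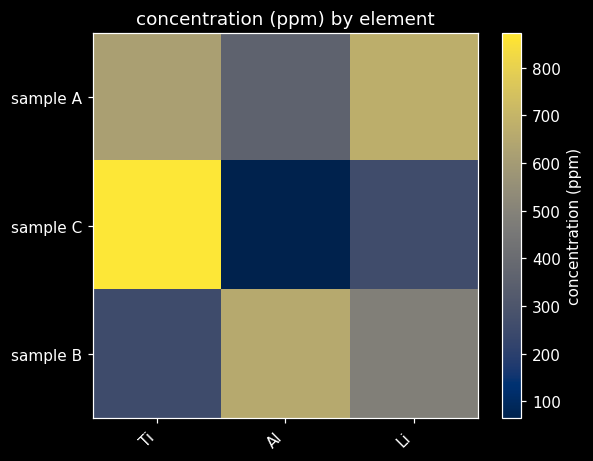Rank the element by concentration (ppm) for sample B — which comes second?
Li

Top 3 for sample B: Al ≈ 700, Li ≈ 500, Ti ≈ 300.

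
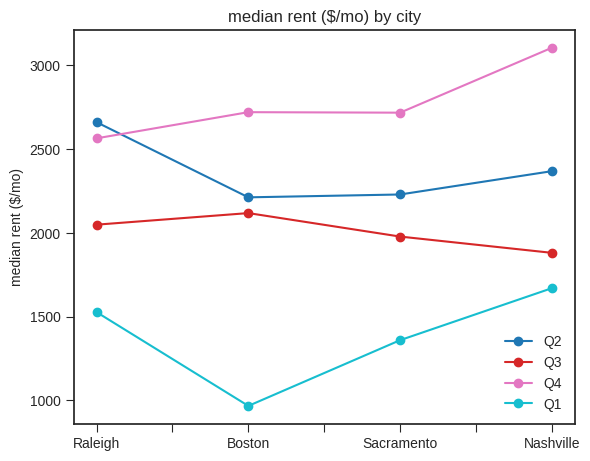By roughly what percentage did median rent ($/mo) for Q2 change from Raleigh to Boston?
Raleigh ≈ 2600, Boston ≈ 2200; (2200 − 2600) / 2600 ≈ -15.4%.

≈ -15.4%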